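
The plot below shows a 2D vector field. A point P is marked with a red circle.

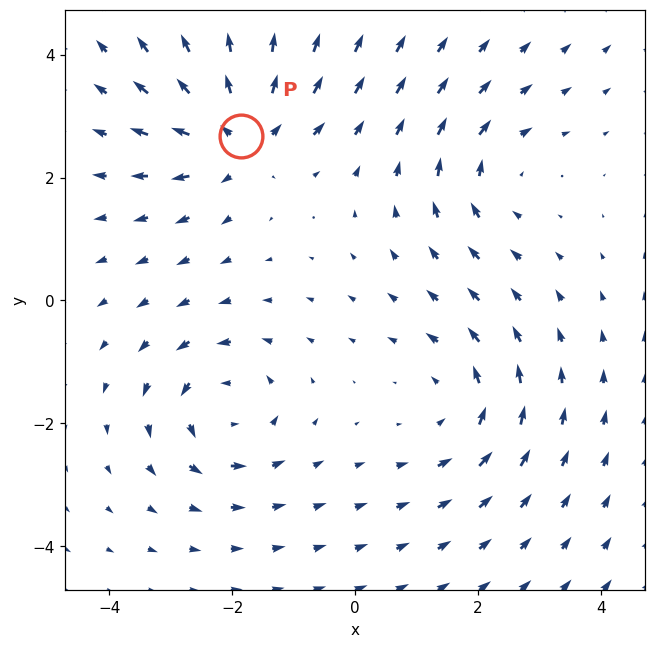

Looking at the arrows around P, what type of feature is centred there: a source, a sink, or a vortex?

At P (-1.9, 2.7) the arrows spread outward. Divergence about +5, curl ≈0 — positive divergence with near-zero curl is a source.

source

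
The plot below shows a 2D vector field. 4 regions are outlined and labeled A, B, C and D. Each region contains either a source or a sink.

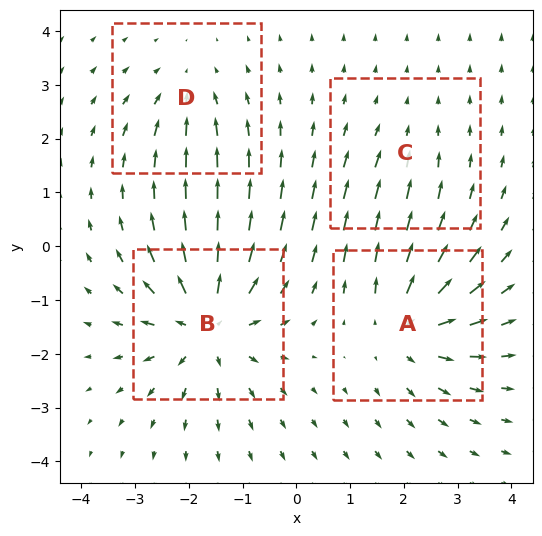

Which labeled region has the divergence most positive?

B

Divergence at each region's feature centre — A: about +5, B: about +7, C: about -2, D: about -3. Region B is most positive.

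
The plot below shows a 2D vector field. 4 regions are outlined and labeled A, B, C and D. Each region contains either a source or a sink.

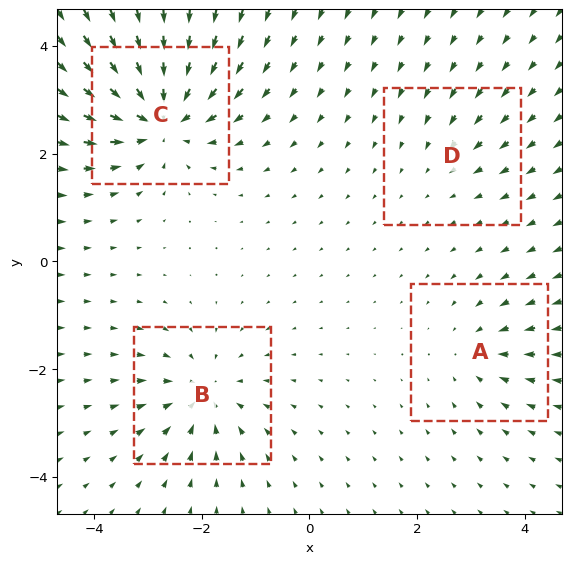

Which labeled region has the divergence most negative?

Divergence at each region's feature centre — A: about -3, B: about -5, C: about -8, D: about -2. Region C is most negative.

C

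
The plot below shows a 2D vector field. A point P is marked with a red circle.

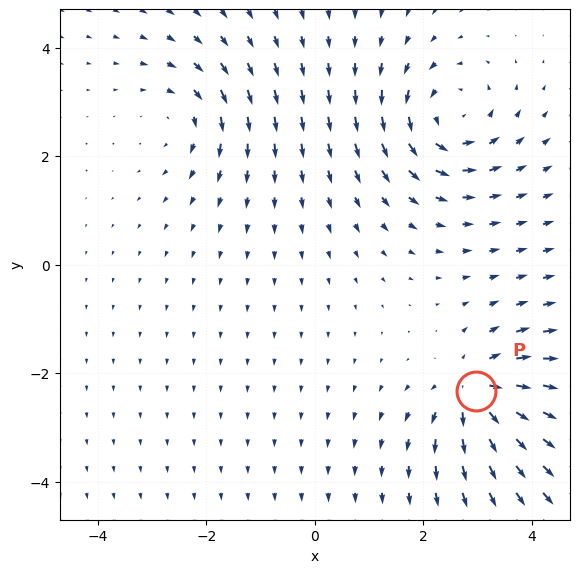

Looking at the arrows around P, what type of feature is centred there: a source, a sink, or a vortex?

At P (3.0, -2.3) the arrows spread outward. Divergence about +5, curl ≈0 — positive divergence with near-zero curl is a source.

source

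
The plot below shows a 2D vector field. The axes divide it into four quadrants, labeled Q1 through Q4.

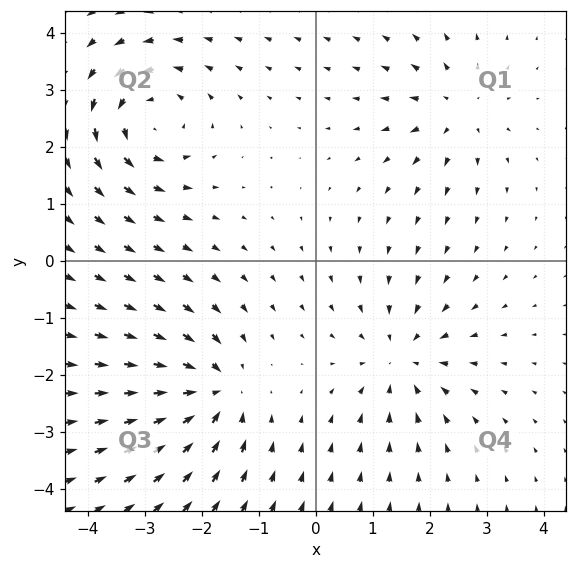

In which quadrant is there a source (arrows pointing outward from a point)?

The source sits at approximately (2.5, 2.7), which lies in quadrant Q1. The divergence there is about +4, positive as expected for a source.

Q1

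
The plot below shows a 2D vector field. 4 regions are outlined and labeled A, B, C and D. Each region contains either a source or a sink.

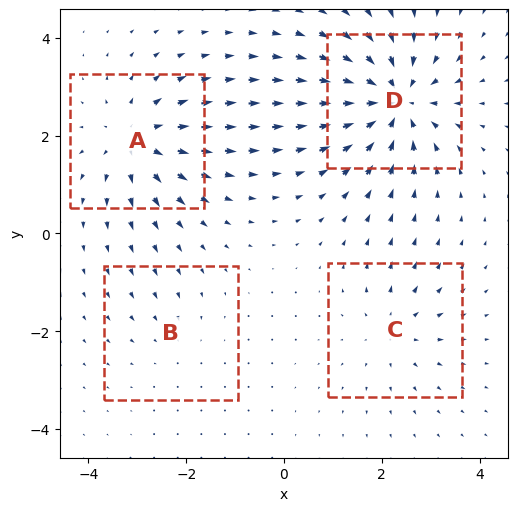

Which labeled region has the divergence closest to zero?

Divergence at each region's feature centre — A: about +5, B: about -2, C: about +4, D: about -8. Region B is closest to zero.

B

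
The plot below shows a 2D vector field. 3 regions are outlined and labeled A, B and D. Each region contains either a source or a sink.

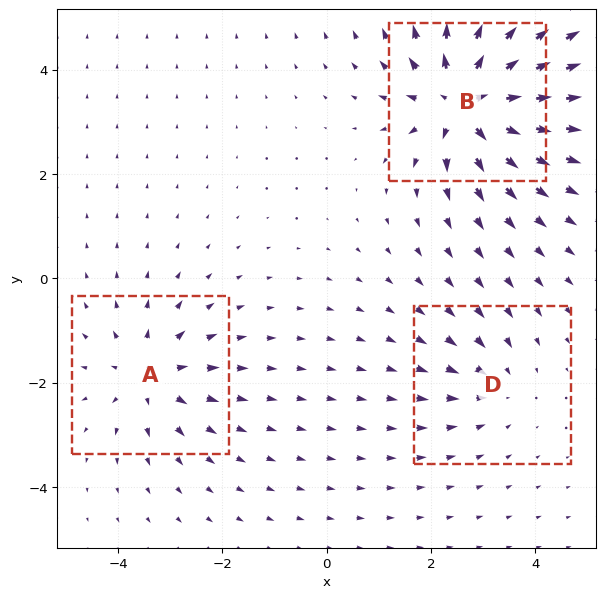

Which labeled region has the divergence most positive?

Divergence at each region's feature centre — A: about +3, B: about +6, D: about -2. Region B is most positive.

B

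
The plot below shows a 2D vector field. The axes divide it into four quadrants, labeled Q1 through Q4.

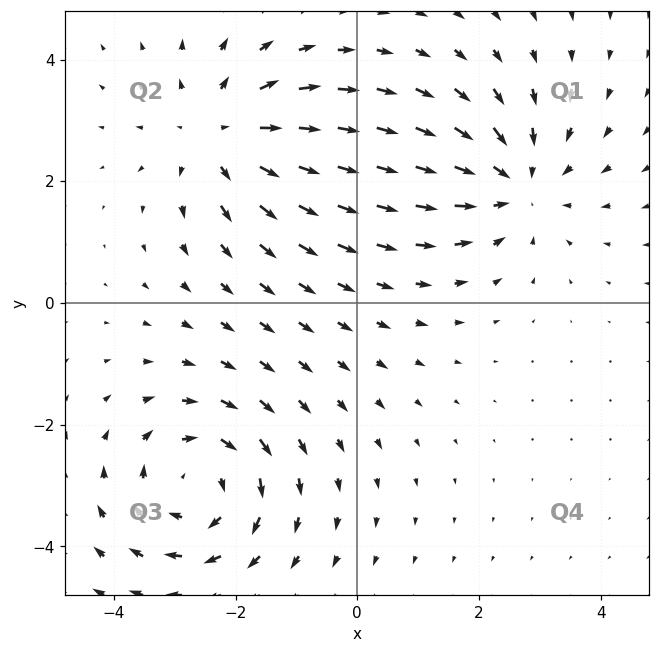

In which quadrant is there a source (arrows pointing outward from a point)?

The source sits at approximately (-2.2, 2.8), which lies in quadrant Q2. The divergence there is about +4, positive as expected for a source.

Q2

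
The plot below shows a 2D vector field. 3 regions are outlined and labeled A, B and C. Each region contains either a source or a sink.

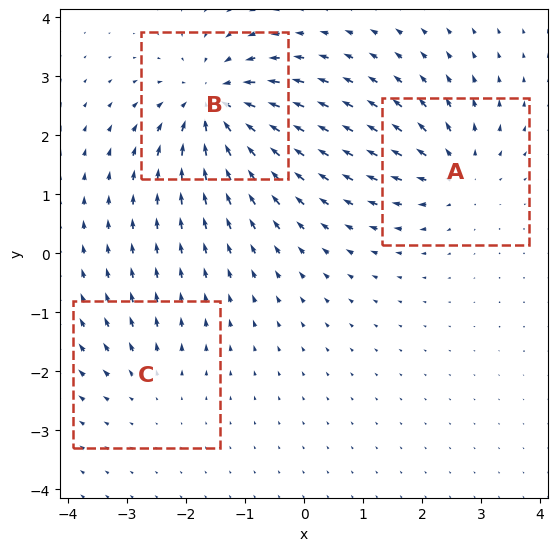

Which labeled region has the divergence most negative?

B

Divergence at each region's feature centre — A: about +4, B: about -6, C: about +2. Region B is most negative.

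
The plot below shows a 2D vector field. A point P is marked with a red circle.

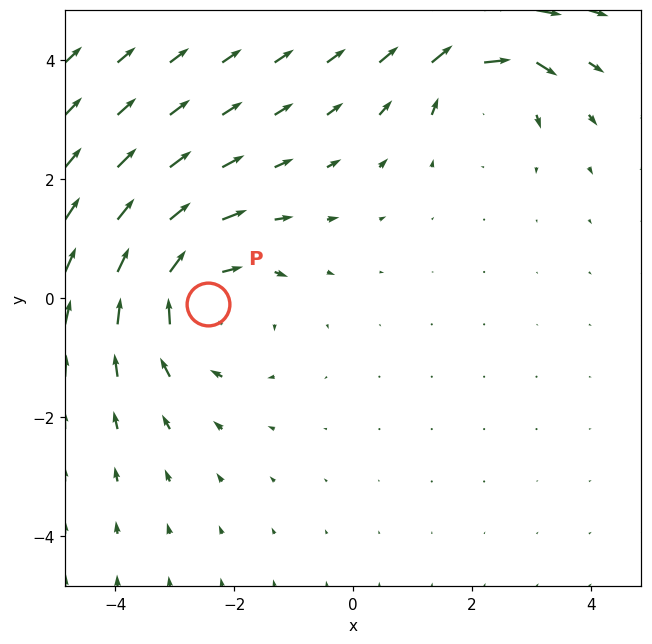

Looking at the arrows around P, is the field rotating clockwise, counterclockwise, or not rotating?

clockwise

Near P at (-2.4, -0.1) the arrows circulate clockwise. The curl (z-component) there is about -4; negative curl means clockwise rotation.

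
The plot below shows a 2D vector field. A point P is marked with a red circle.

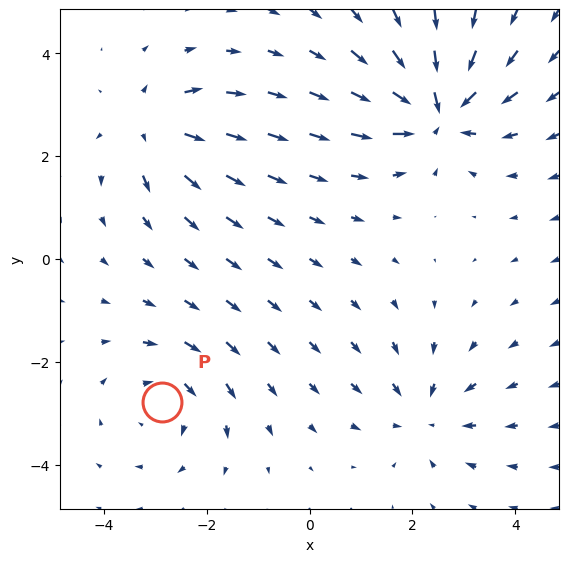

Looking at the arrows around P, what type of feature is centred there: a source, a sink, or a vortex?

vortex

At P (-2.9, -2.8) the arrows circulate clockwise. Divergence ≈0, curl about -3 — near-zero divergence with nonzero curl is a vortex.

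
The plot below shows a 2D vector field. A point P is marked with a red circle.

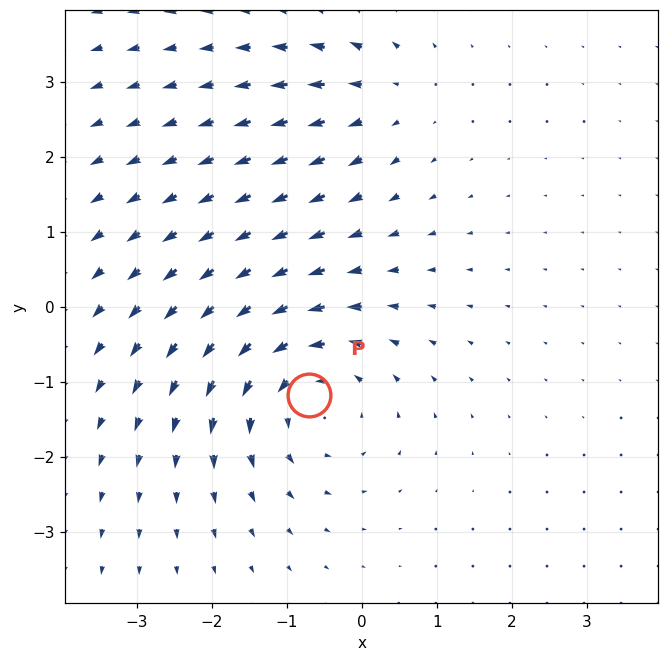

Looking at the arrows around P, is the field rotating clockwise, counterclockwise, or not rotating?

counterclockwise

Near P at (-0.7, -1.2) the arrows circulate counterclockwise. The curl (z-component) there is about +5; positive curl means counterclockwise rotation.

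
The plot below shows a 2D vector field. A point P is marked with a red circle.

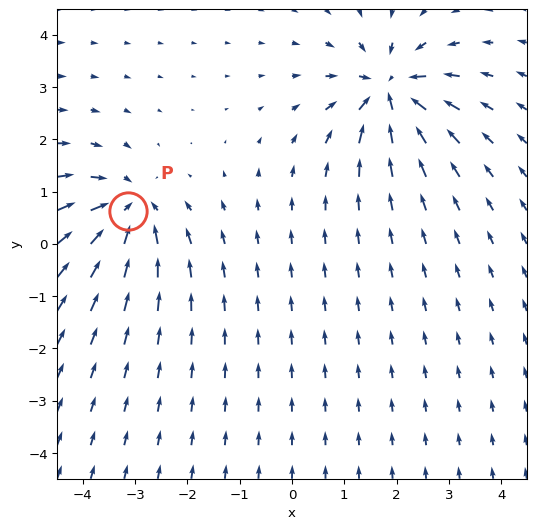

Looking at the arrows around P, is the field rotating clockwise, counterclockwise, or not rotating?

Near P at (-3.1, 0.6) the arrows show no circulation. The curl there is ≈0.

not rotating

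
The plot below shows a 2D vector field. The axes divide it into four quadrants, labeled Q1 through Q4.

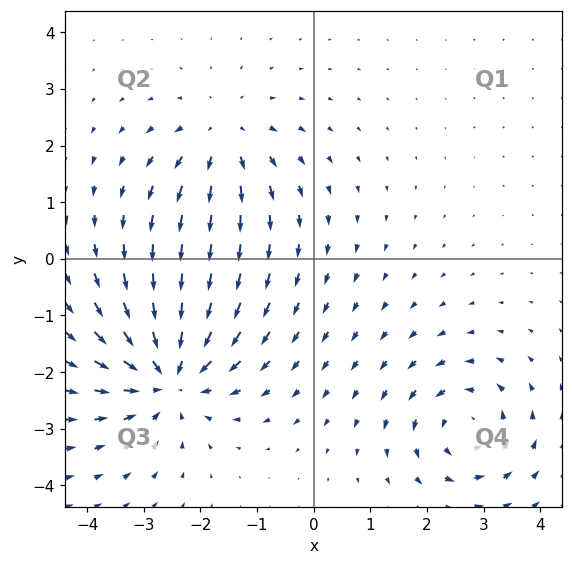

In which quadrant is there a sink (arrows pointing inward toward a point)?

The sink sits at approximately (-2.6, -2.1), which lies in quadrant Q3. The divergence there is about -5, negative as expected for a sink.

Q3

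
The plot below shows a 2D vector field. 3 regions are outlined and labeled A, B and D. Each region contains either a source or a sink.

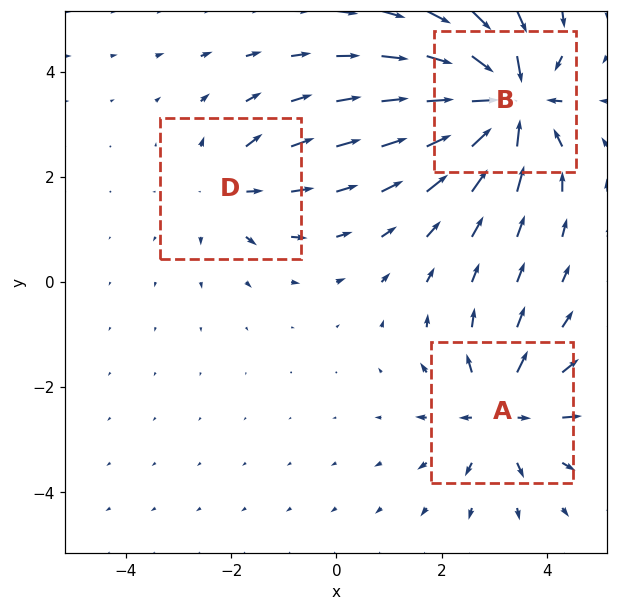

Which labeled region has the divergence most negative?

Divergence at each region's feature centre — A: about +4, B: about -6, D: about +3. Region B is most negative.

B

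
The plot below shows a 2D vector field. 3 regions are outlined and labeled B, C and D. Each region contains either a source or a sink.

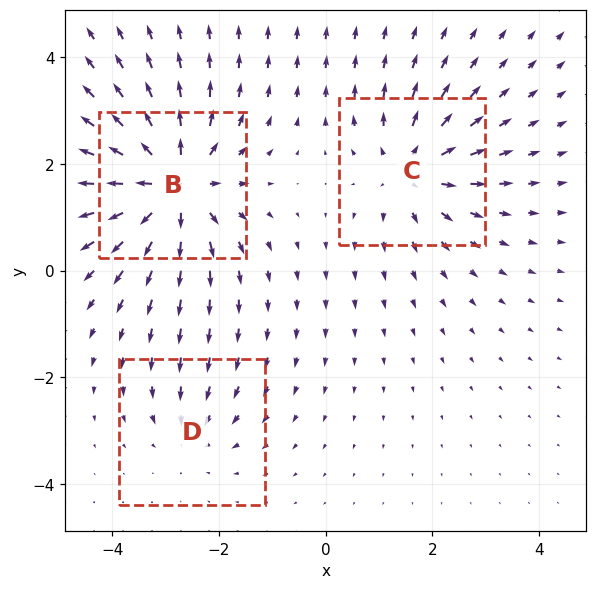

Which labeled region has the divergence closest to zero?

Divergence at each region's feature centre — B: about +5, C: about +3, D: about -2. Region D is closest to zero.

D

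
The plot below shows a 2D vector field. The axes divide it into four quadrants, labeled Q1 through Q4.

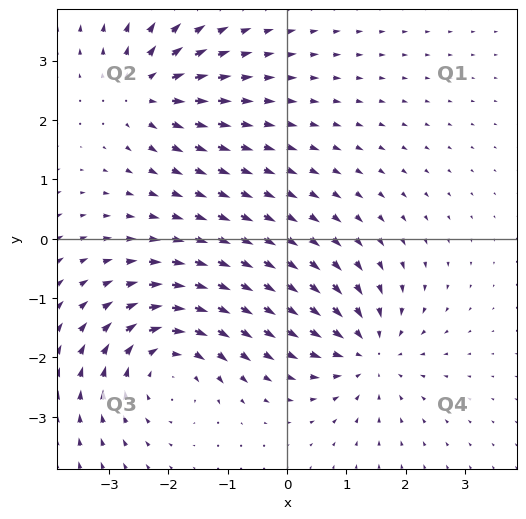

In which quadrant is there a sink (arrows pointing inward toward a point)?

Q4

The sink sits at approximately (1.4, -1.9), which lies in quadrant Q4. The divergence there is about -4, negative as expected for a sink.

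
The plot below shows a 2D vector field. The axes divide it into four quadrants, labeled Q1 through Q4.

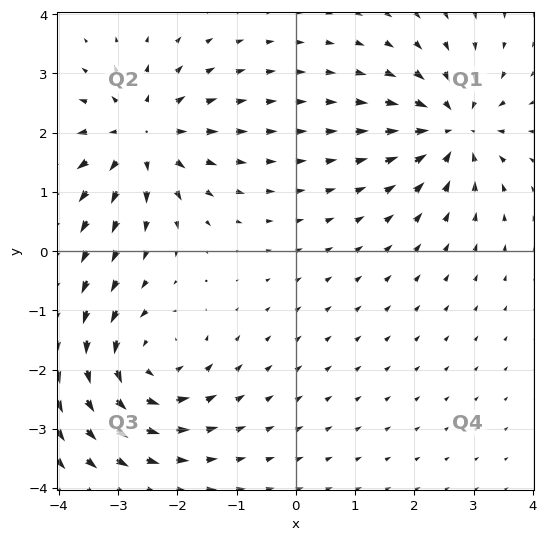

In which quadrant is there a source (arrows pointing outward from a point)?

Q2

The source sits at approximately (-2.6, 1.9), which lies in quadrant Q2. The divergence there is about +5, positive as expected for a source.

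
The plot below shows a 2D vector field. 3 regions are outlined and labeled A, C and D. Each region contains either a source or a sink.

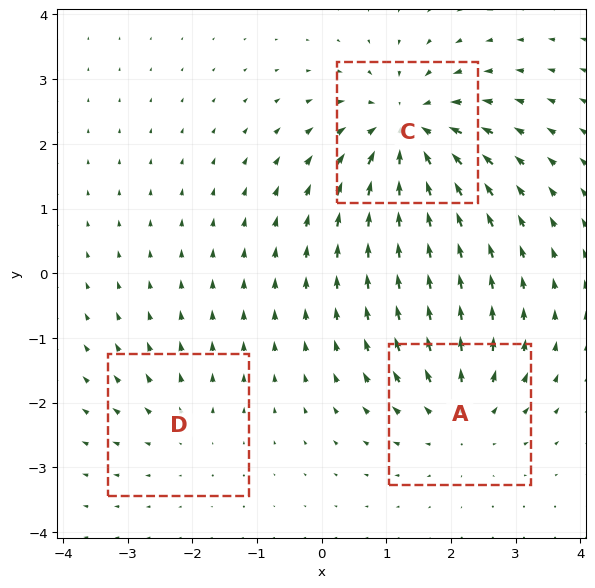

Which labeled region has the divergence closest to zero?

D

Divergence at each region's feature centre — A: about +4, C: about -6, D: about +2. Region D is closest to zero.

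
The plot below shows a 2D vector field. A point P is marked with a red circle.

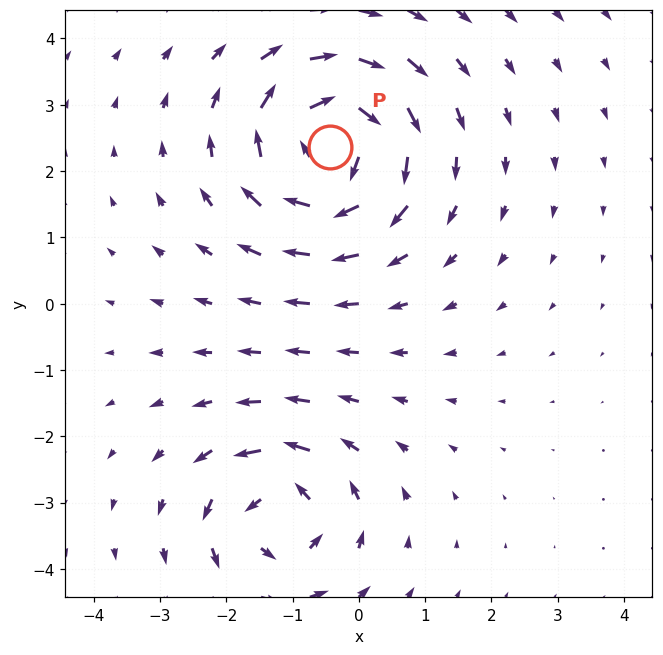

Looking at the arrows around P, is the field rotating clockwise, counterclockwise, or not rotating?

clockwise

Near P at (-0.4, 2.4) the arrows circulate clockwise. The curl (z-component) there is about -4; negative curl means clockwise rotation.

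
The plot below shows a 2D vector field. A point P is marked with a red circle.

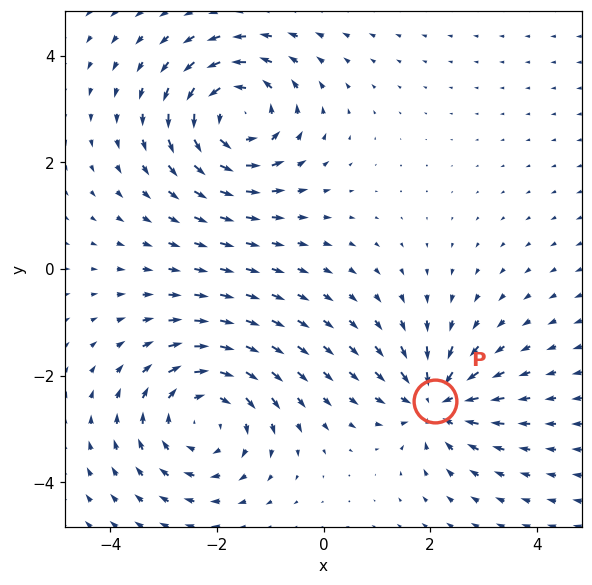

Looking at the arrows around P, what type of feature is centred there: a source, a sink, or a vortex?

sink

At P (2.1, -2.5) the arrows converge inward. Divergence about -4, curl ≈0 — negative divergence with near-zero curl is a sink.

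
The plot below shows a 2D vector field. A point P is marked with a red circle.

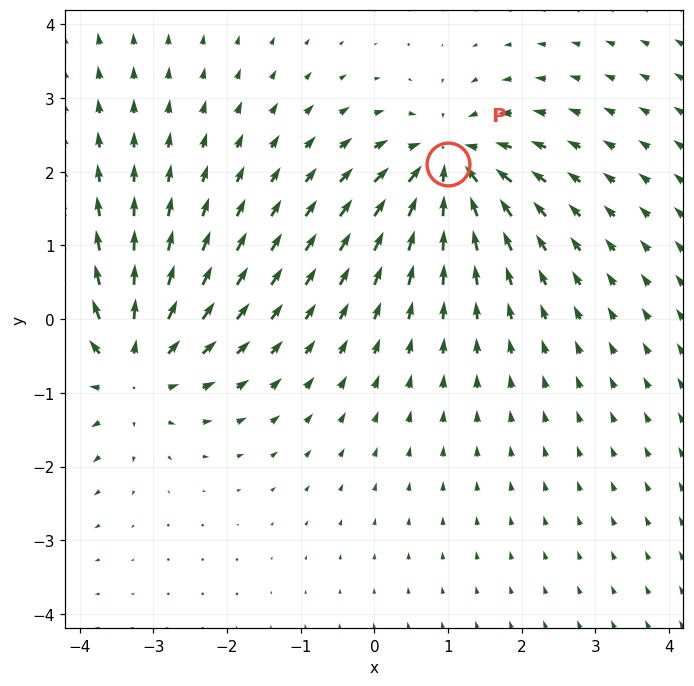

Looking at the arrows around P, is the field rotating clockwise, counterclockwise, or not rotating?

Near P at (1.0, 2.1) the arrows show no circulation. The curl there is ≈0.

not rotating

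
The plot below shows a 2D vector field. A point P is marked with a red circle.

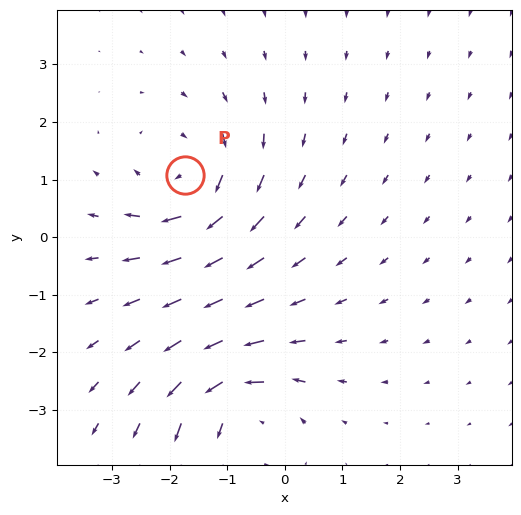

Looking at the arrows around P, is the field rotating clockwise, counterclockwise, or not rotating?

clockwise

Near P at (-1.7, 1.1) the arrows circulate clockwise. The curl (z-component) there is about -3; negative curl means clockwise rotation.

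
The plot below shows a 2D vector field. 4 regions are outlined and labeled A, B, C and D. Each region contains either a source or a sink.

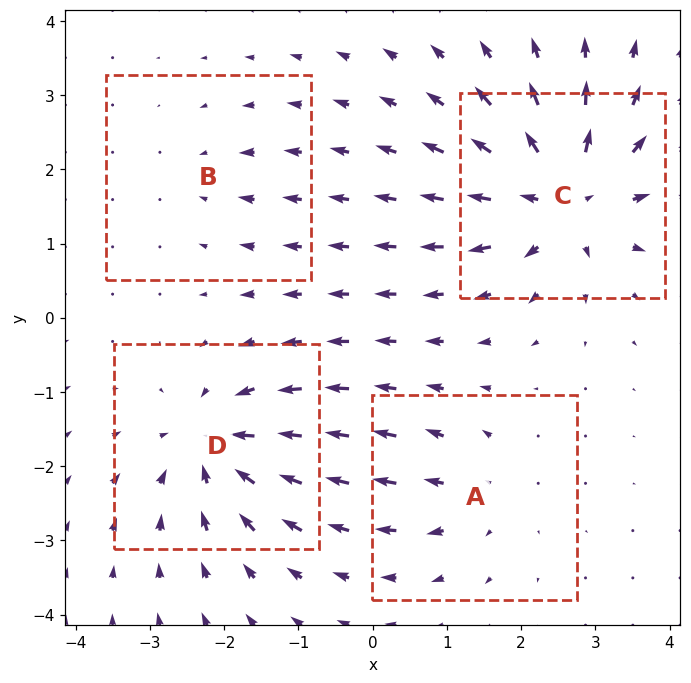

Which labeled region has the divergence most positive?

C

Divergence at each region's feature centre — A: about +4, B: about -2, C: about +8, D: about -6. Region C is most positive.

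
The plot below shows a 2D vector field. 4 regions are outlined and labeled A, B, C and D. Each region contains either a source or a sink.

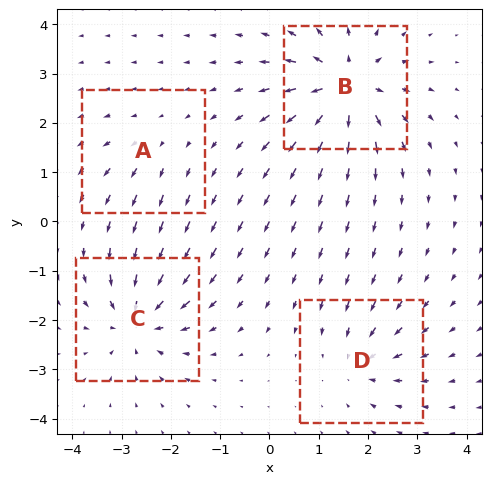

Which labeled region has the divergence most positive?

Divergence at each region's feature centre — A: about +2, B: about +8, C: about -7, D: about -4. Region B is most positive.

B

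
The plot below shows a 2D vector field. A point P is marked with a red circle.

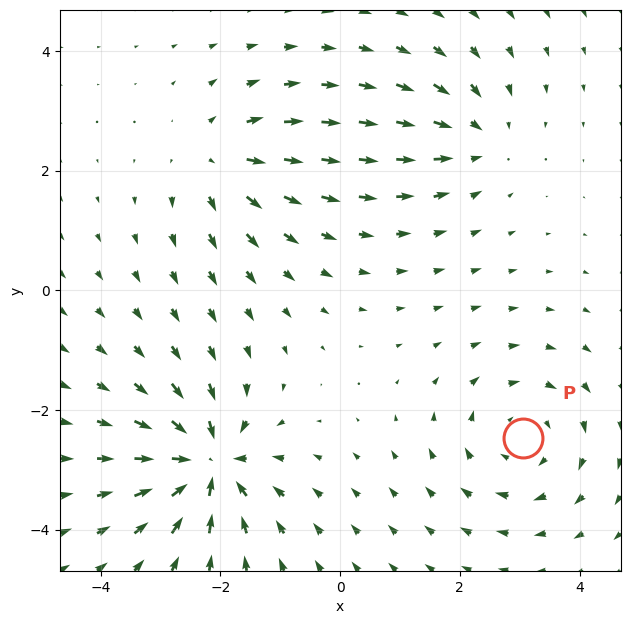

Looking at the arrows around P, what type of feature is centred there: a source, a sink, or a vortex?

vortex

At P (3.1, -2.5) the arrows circulate clockwise. Divergence ≈0, curl about -4 — near-zero divergence with nonzero curl is a vortex.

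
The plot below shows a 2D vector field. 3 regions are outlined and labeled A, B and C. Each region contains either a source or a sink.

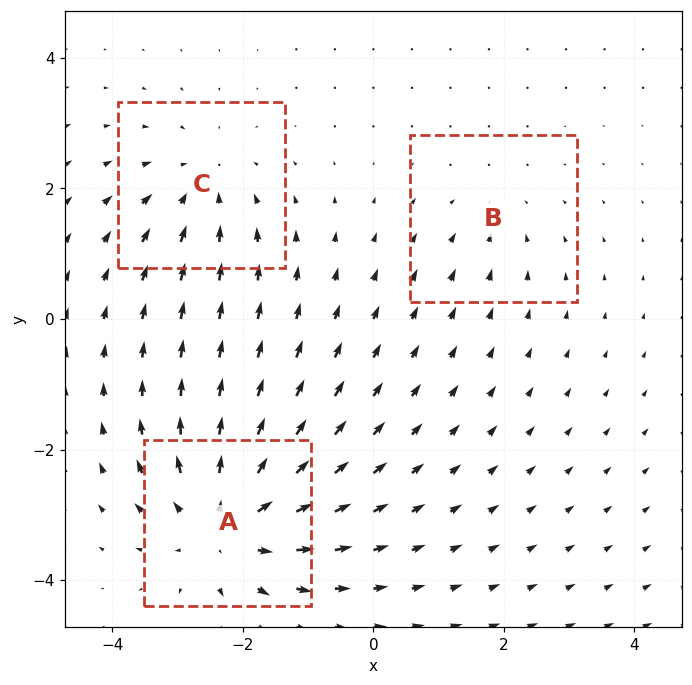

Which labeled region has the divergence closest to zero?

B

Divergence at each region's feature centre — A: about +5, B: about -2, C: about -3. Region B is closest to zero.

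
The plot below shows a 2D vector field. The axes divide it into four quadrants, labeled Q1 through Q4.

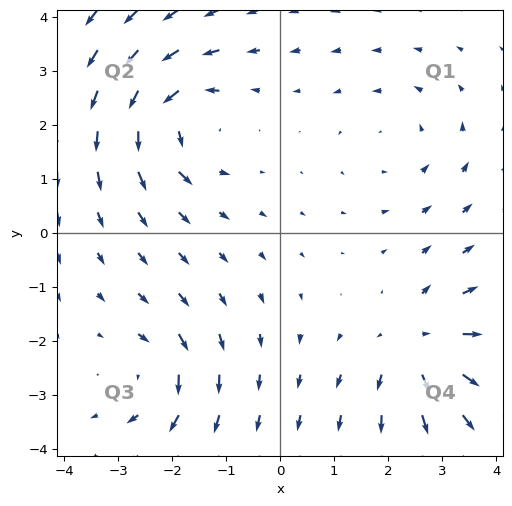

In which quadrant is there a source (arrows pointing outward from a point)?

The source sits at approximately (2.6, -2.1), which lies in quadrant Q4. The divergence there is about +4, positive as expected for a source.

Q4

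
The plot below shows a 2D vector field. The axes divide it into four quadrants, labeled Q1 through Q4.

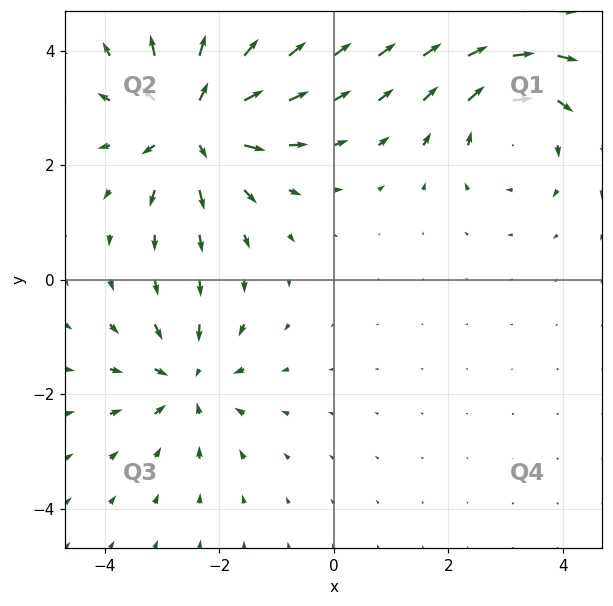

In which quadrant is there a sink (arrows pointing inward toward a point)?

The sink sits at approximately (-2.6, -1.8), which lies in quadrant Q3. The divergence there is about -3, negative as expected for a sink.

Q3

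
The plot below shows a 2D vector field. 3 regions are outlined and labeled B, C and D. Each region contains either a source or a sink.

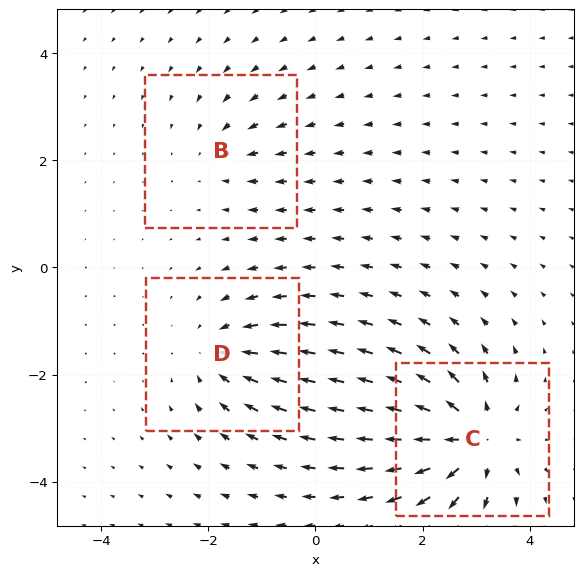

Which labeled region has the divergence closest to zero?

B

Divergence at each region's feature centre — B: about -2, C: about +6, D: about -4. Region B is closest to zero.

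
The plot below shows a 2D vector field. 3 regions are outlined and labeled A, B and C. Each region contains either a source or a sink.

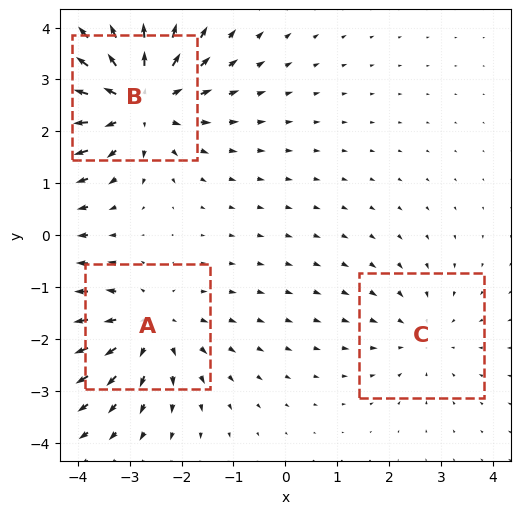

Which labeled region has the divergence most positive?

Divergence at each region's feature centre — A: about +3, B: about +4, C: about -2. Region B is most positive.

B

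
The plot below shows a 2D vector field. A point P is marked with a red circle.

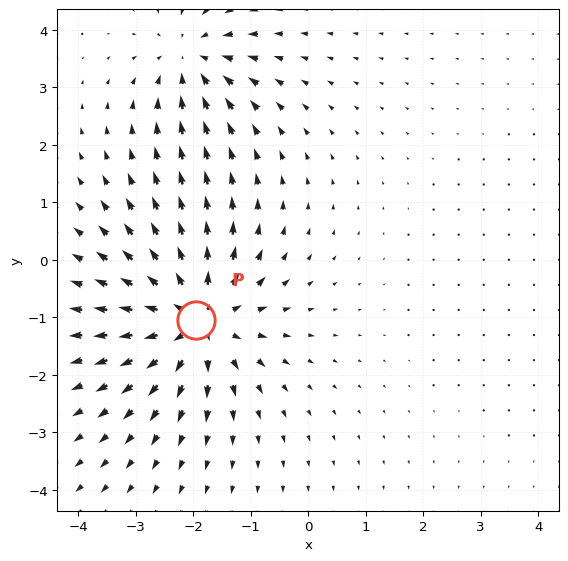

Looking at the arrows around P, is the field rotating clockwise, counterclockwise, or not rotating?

Near P at (-1.9, -1.0) the arrows show no circulation. The curl there is ≈0.

not rotating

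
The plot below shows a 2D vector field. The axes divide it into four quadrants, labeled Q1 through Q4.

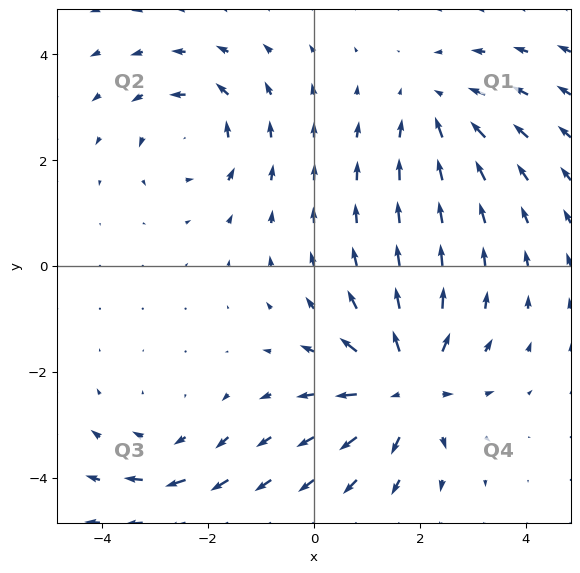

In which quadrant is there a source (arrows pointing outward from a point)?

The source sits at approximately (1.7, -2.3), which lies in quadrant Q4. The divergence there is about +5, positive as expected for a source.

Q4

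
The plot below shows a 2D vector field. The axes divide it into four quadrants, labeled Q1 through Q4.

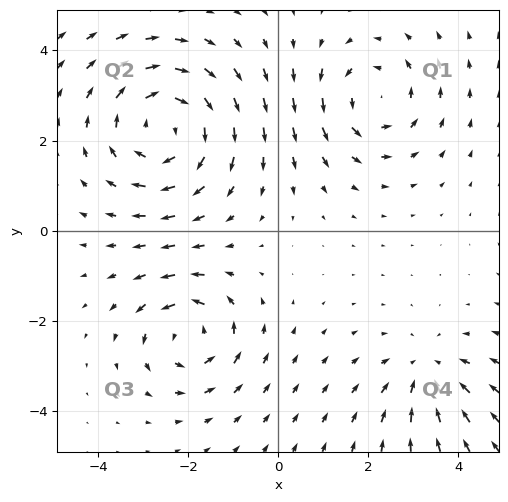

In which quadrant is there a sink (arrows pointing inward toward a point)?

Q4

The sink sits at approximately (3.3, -3.1), which lies in quadrant Q4. The divergence there is about -3, negative as expected for a sink.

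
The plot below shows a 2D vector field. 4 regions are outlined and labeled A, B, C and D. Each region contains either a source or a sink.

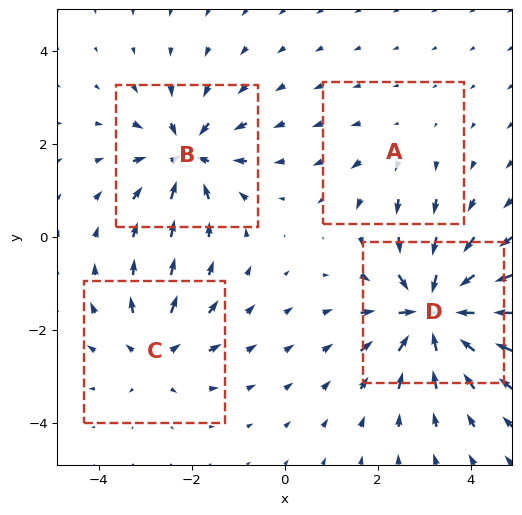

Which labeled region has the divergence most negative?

D

Divergence at each region's feature centre — A: about +2, B: about -6, C: about +4, D: about -8. Region D is most negative.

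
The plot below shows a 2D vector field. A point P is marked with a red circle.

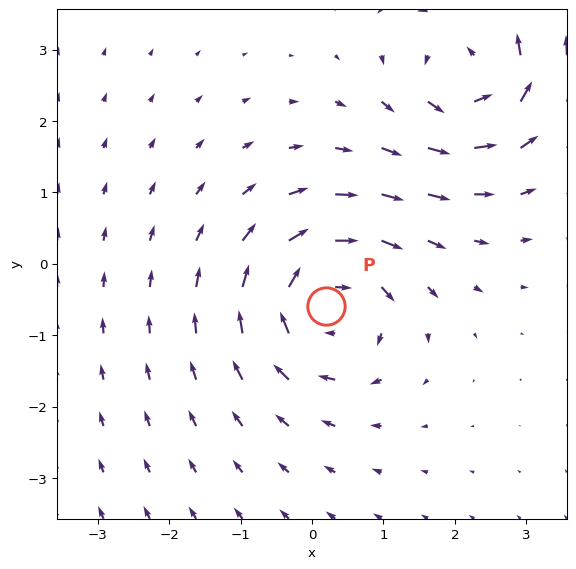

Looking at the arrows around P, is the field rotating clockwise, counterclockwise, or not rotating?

clockwise

Near P at (0.2, -0.6) the arrows circulate clockwise. The curl (z-component) there is about -6; negative curl means clockwise rotation.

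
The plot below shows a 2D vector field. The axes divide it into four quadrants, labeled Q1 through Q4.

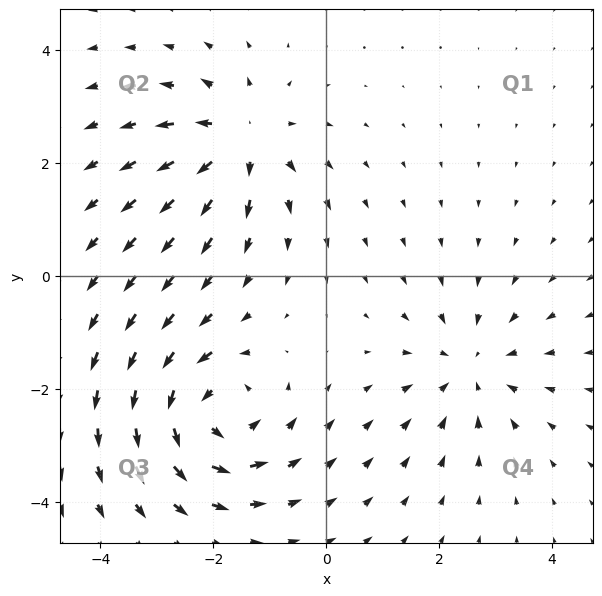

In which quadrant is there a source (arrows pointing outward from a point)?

The source sits at approximately (-1.5, 2.4), which lies in quadrant Q2. The divergence there is about +4, positive as expected for a source.

Q2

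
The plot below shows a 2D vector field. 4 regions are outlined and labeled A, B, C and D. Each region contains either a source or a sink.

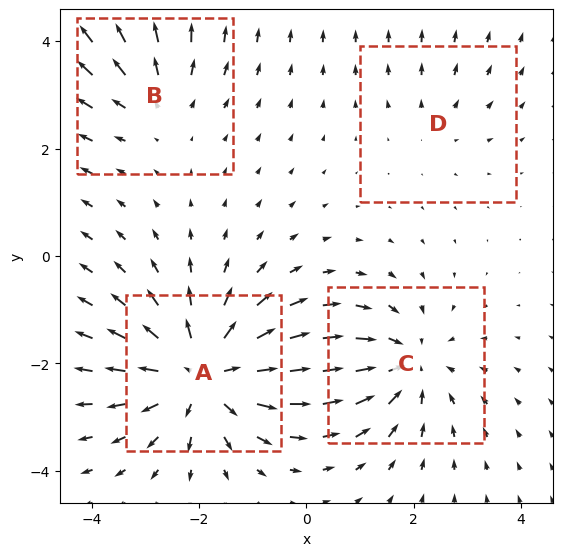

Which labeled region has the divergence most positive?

Divergence at each region's feature centre — A: about +6, B: about +3, C: about -4, D: about +2. Region A is most positive.

A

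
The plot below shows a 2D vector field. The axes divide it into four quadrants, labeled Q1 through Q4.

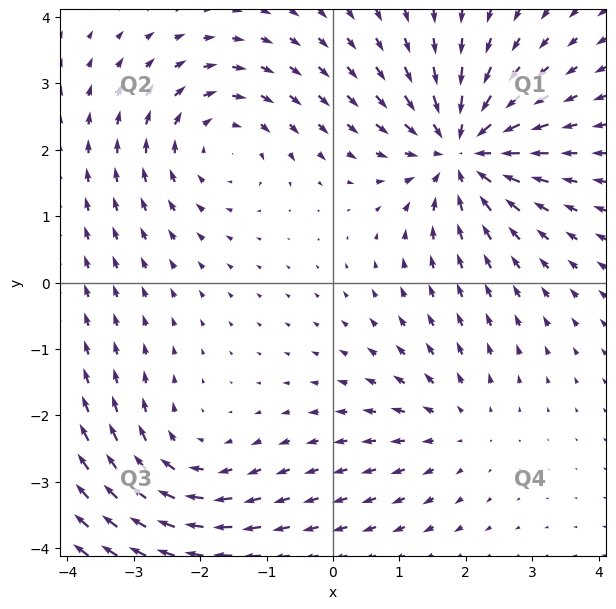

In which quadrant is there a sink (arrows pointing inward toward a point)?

Q1

The sink sits at approximately (1.9, 2.0), which lies in quadrant Q1. The divergence there is about -6, negative as expected for a sink.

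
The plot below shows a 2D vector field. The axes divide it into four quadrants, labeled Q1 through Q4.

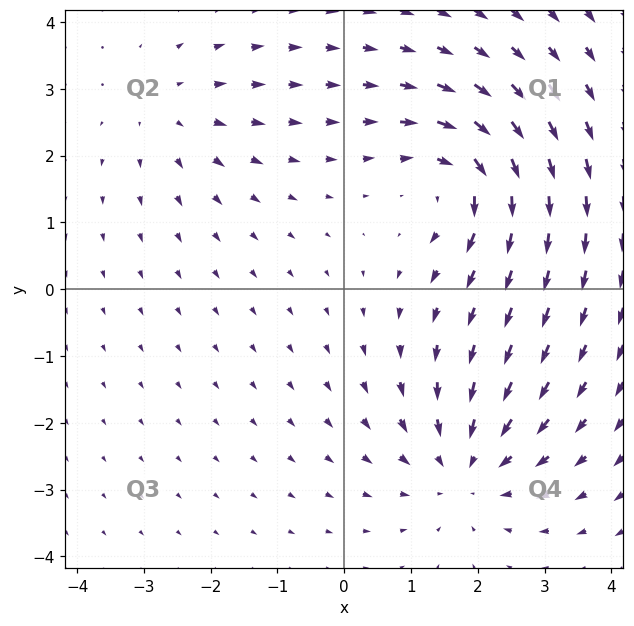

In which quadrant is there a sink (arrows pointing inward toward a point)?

The sink sits at approximately (1.8, -2.7), which lies in quadrant Q4. The divergence there is about -4, negative as expected for a sink.

Q4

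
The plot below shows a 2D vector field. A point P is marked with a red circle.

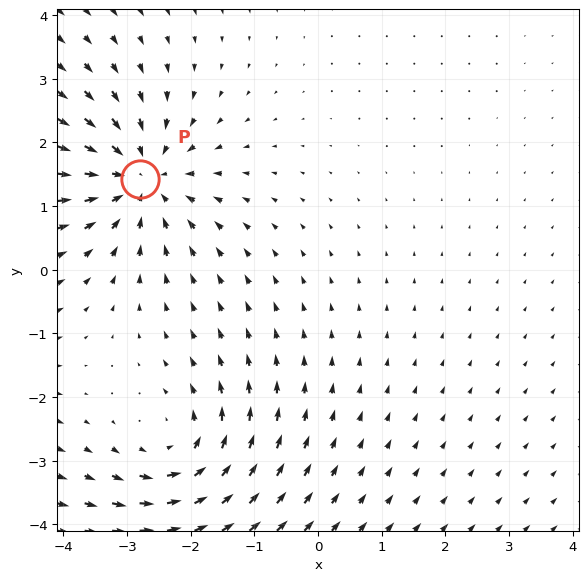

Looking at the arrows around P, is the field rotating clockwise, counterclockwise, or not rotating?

Near P at (-2.8, 1.4) the arrows show no circulation. The curl there is ≈0.

not rotating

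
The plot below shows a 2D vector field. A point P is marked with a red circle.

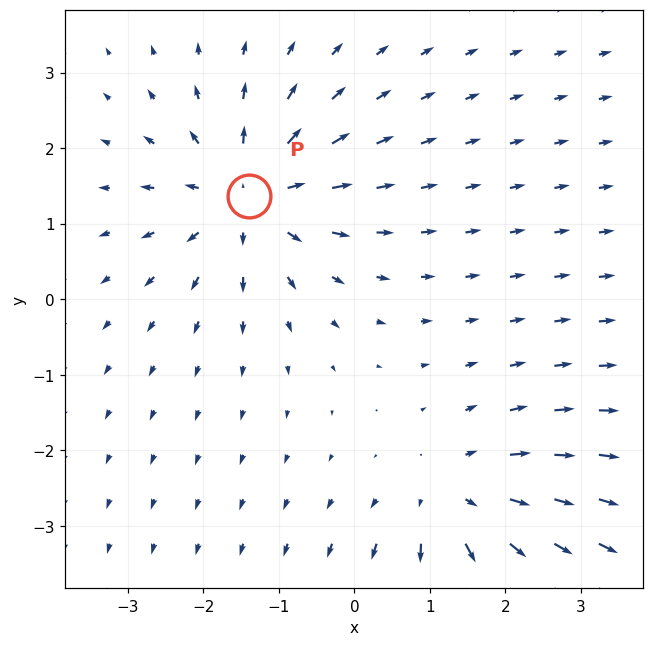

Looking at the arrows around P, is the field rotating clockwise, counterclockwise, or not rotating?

not rotating

Near P at (-1.4, 1.4) the arrows show no circulation. The curl there is ≈0.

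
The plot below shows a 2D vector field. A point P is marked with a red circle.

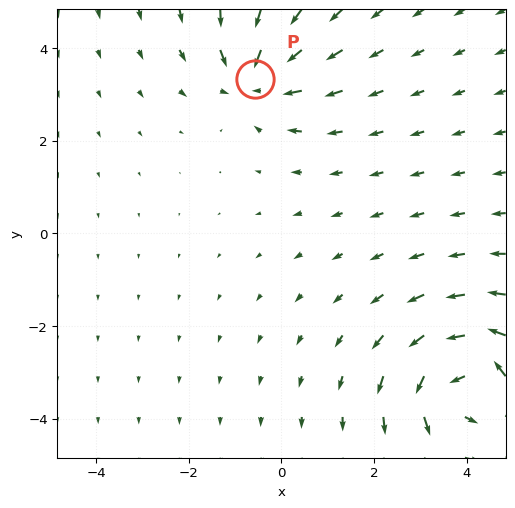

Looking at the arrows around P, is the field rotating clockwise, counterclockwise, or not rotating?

Near P at (-0.6, 3.3) the arrows show no circulation. The curl there is ≈0.

not rotating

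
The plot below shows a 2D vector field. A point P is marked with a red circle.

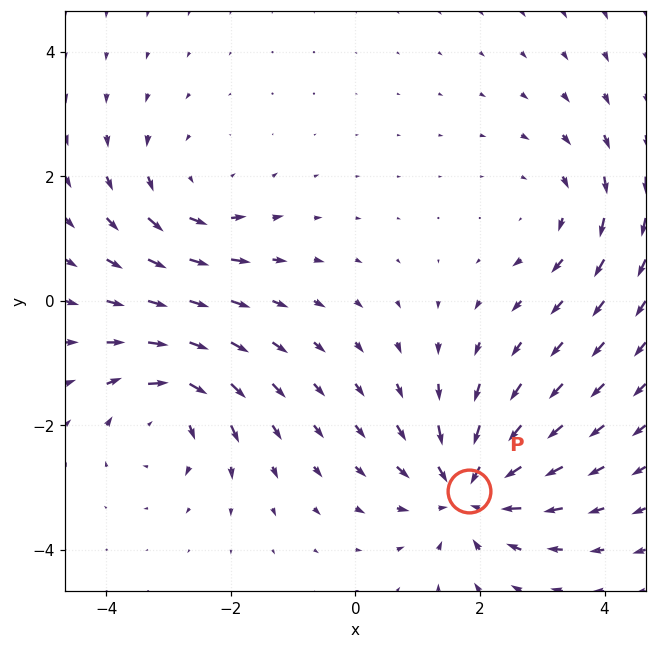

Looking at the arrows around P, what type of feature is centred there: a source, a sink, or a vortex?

At P (1.8, -3.1) the arrows converge inward. Divergence about -4, curl ≈0 — negative divergence with near-zero curl is a sink.

sink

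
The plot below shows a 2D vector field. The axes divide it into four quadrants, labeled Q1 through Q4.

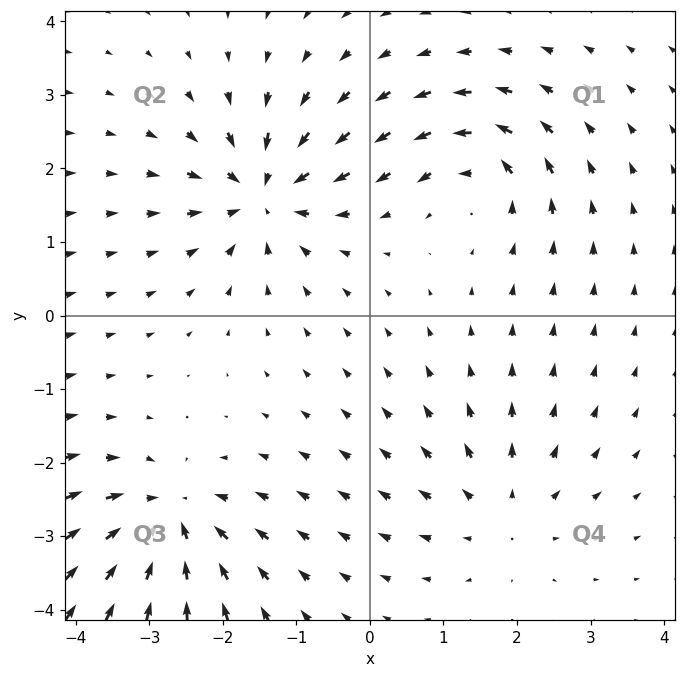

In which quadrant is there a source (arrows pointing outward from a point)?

Q4

The source sits at approximately (1.8, -2.7), which lies in quadrant Q4. The divergence there is about +3, positive as expected for a source.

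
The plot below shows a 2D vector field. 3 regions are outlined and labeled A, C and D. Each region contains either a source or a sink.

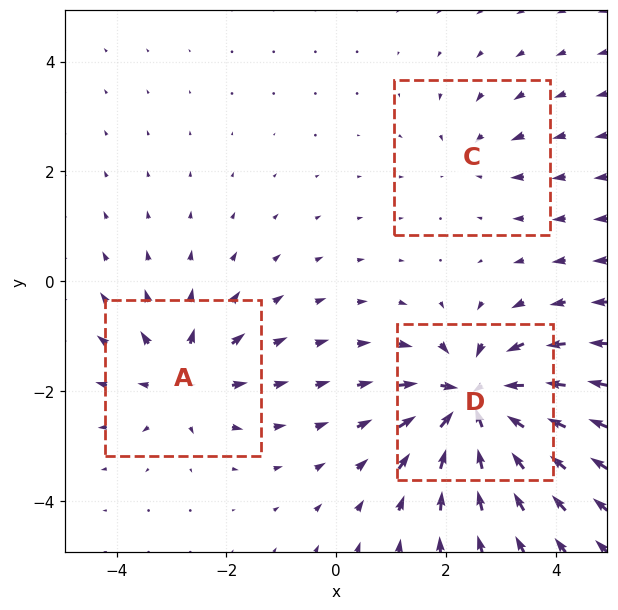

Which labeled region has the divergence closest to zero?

C

Divergence at each region's feature centre — A: about +4, C: about -2, D: about -6. Region C is closest to zero.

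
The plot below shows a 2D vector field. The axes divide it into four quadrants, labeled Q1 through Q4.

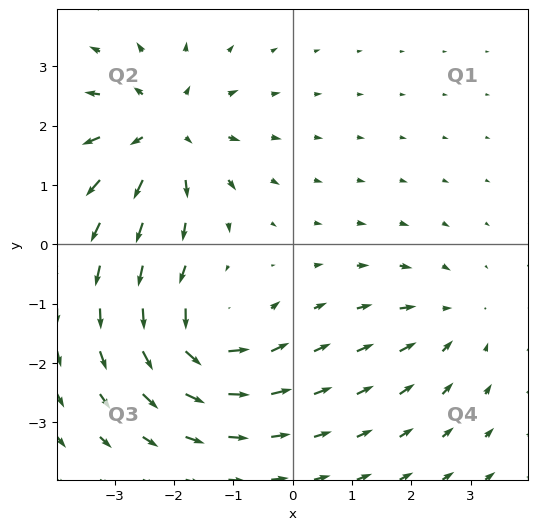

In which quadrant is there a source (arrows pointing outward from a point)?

The source sits at approximately (-2.2, 1.9), which lies in quadrant Q2. The divergence there is about +5, positive as expected for a source.

Q2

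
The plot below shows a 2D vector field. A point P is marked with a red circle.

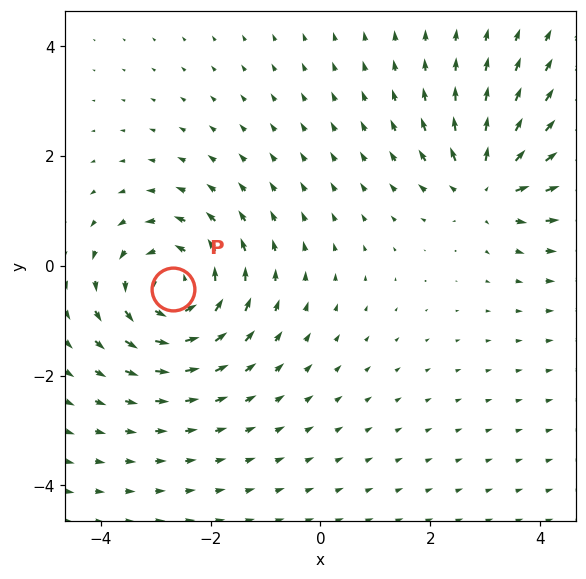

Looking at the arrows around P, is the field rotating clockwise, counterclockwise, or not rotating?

Near P at (-2.7, -0.4) the arrows circulate counterclockwise. The curl (z-component) there is about +5; positive curl means counterclockwise rotation.

counterclockwise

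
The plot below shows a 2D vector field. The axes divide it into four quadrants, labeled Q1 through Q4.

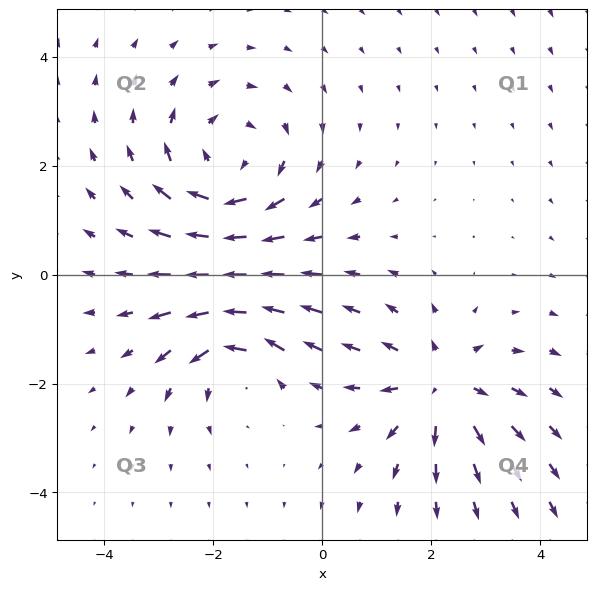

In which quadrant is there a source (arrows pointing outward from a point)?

Q4

The source sits at approximately (2.2, -2.0), which lies in quadrant Q4. The divergence there is about +4, positive as expected for a source.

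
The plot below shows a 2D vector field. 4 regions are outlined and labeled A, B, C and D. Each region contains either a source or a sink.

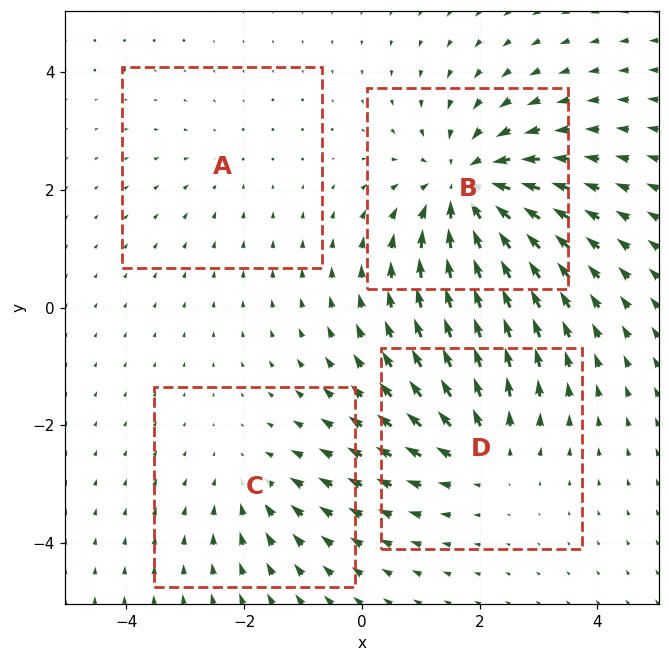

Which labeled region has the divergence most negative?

Divergence at each region's feature centre — A: about -2, B: about -6, C: about -3, D: about +4. Region B is most negative.

B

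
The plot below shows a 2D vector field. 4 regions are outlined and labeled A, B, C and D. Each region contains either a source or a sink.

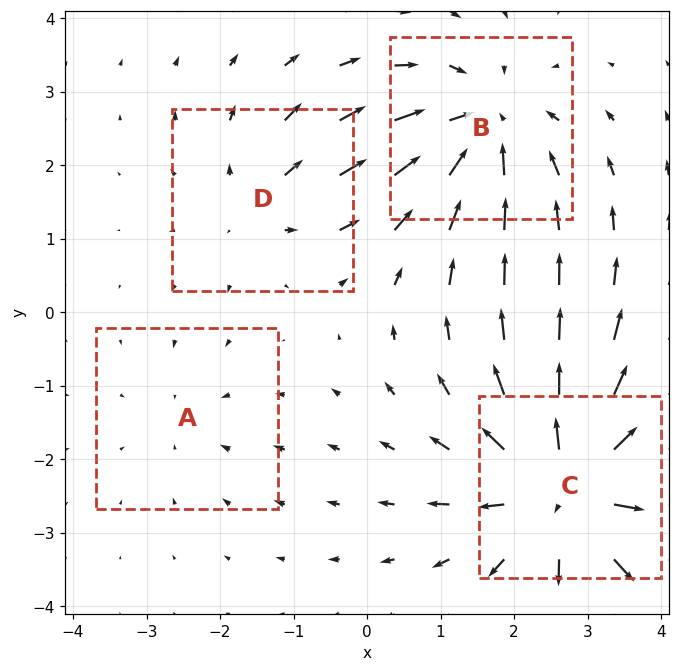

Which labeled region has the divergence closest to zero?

A

Divergence at each region's feature centre — A: about -2, B: about -5, C: about +7, D: about +3. Region A is closest to zero.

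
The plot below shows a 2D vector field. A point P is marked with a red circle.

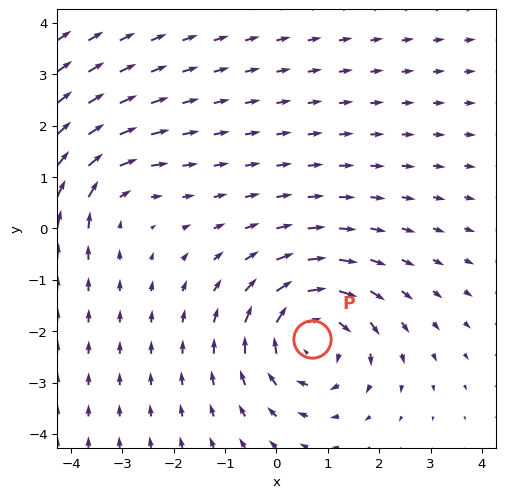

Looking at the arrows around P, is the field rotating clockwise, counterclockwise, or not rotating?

clockwise

Near P at (0.7, -2.2) the arrows circulate clockwise. The curl (z-component) there is about -5; negative curl means clockwise rotation.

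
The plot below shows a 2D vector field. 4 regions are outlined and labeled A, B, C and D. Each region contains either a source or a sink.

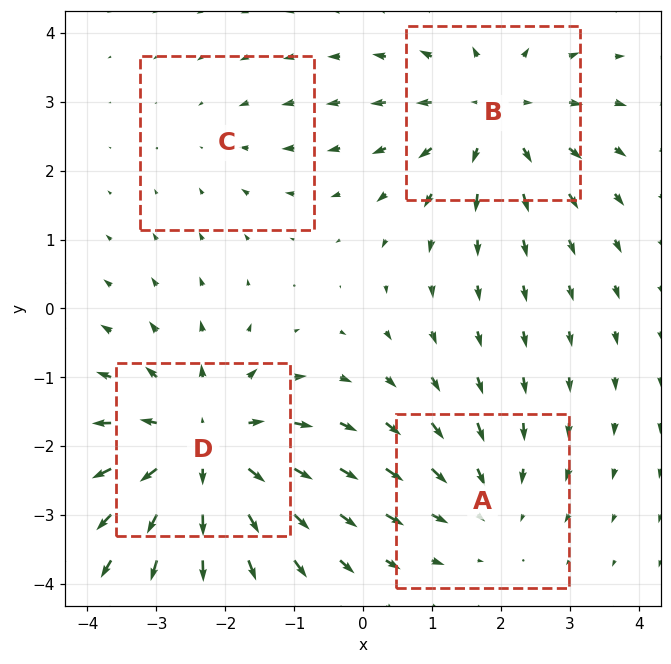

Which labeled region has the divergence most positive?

D

Divergence at each region's feature centre — A: about -3, B: about +4, C: about -2, D: about +6. Region D is most positive.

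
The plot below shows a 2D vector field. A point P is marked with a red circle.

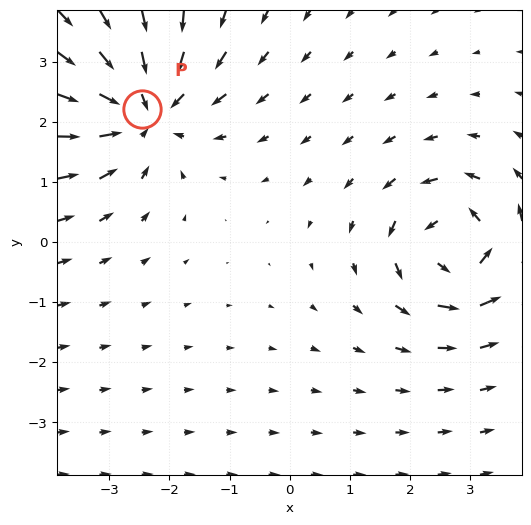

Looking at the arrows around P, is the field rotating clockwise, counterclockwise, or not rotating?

not rotating

Near P at (-2.5, 2.2) the arrows show no circulation. The curl there is ≈0.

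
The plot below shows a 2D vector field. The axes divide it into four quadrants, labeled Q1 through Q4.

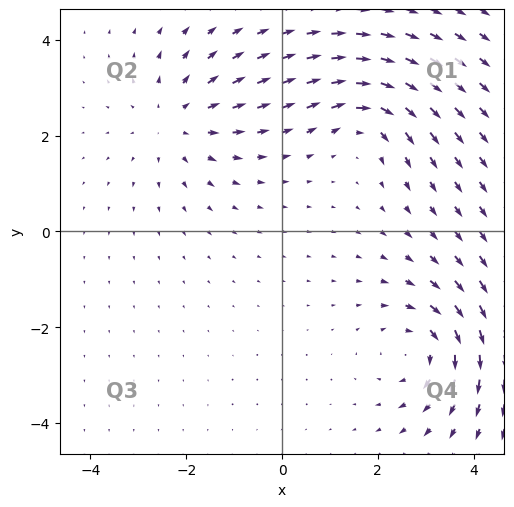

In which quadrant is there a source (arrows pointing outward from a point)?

The source sits at approximately (-2.2, 2.3), which lies in quadrant Q2. The divergence there is about +3, positive as expected for a source.

Q2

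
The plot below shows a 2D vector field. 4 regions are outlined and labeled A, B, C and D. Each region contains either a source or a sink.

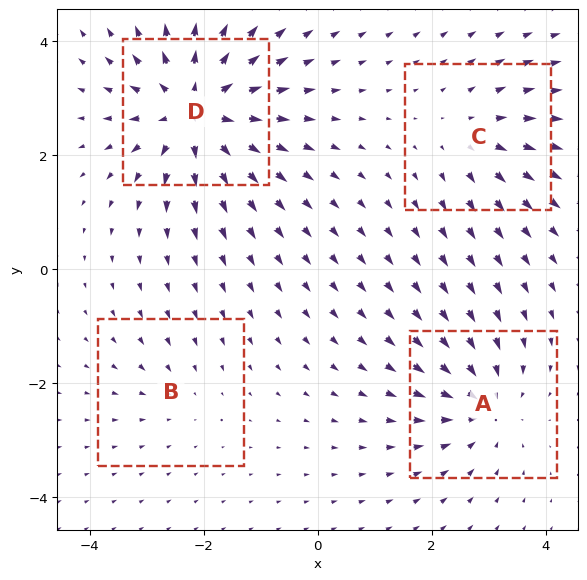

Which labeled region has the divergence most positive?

D

Divergence at each region's feature centre — A: about -5, B: about -2, C: about +3, D: about +7. Region D is most positive.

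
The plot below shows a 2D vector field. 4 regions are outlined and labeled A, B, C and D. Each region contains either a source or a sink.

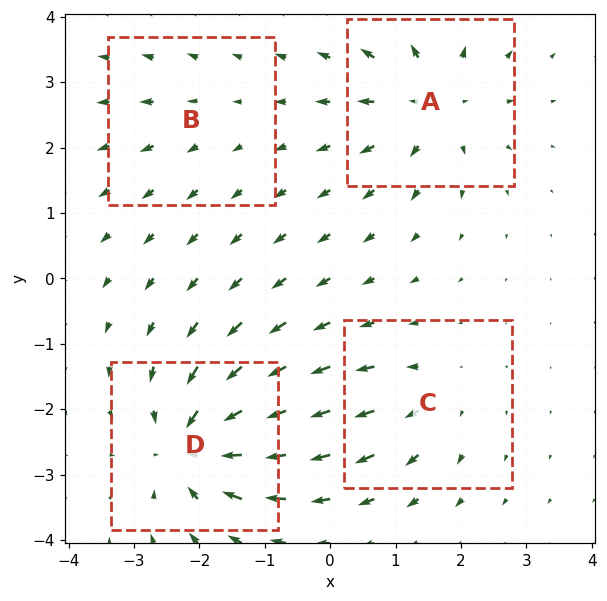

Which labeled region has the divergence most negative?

D

Divergence at each region's feature centre — A: about +6, B: about +2, C: about +4, D: about -7. Region D is most negative.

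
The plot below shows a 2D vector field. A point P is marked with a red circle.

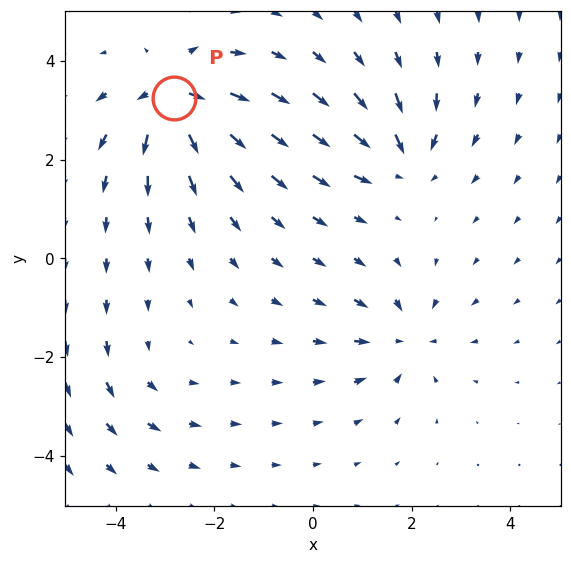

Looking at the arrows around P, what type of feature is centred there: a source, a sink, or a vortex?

source

At P (-2.8, 3.3) the arrows spread outward. Divergence about +7, curl ≈0 — positive divergence with near-zero curl is a source.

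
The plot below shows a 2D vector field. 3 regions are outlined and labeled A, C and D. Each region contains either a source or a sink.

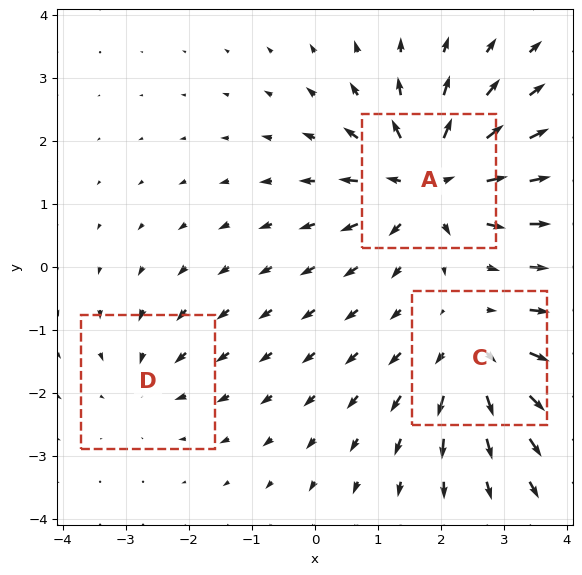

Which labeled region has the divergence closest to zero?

Divergence at each region's feature centre — A: about +6, C: about +4, D: about -2. Region D is closest to zero.

D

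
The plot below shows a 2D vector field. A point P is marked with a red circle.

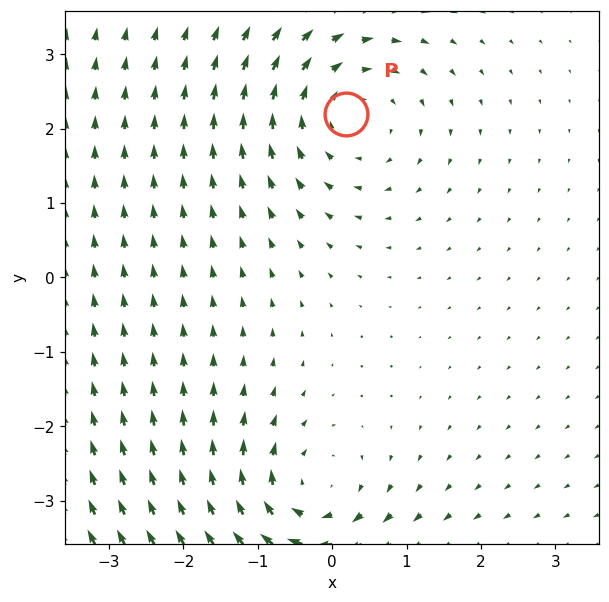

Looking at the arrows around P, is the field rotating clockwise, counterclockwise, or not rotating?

Near P at (0.2, 2.2) the arrows circulate clockwise. The curl (z-component) there is about -4; negative curl means clockwise rotation.

clockwise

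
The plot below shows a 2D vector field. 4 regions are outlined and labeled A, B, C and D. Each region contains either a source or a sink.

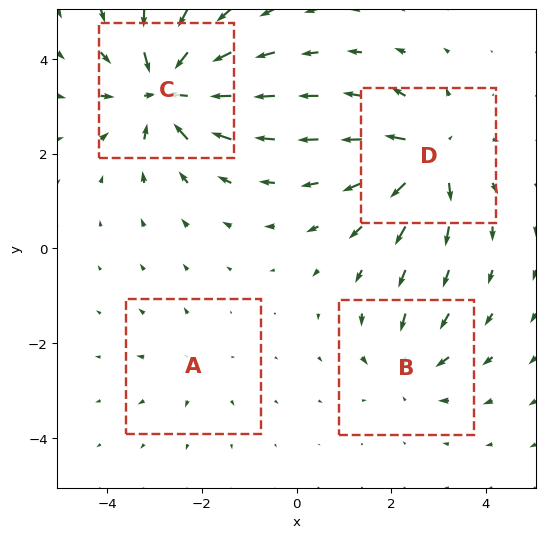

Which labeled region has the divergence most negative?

Divergence at each region's feature centre — A: about +2, B: about -4, C: about -8, D: about +6. Region C is most negative.

C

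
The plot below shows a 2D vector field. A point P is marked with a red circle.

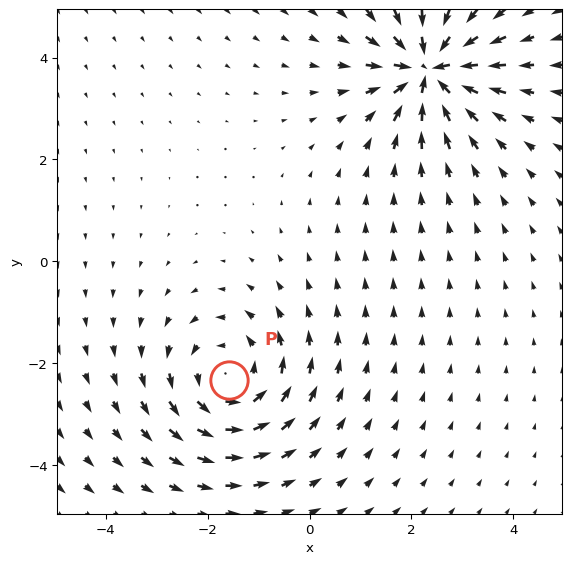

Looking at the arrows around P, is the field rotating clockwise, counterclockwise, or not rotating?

Near P at (-1.6, -2.3) the arrows circulate counterclockwise. The curl (z-component) there is about +4; positive curl means counterclockwise rotation.

counterclockwise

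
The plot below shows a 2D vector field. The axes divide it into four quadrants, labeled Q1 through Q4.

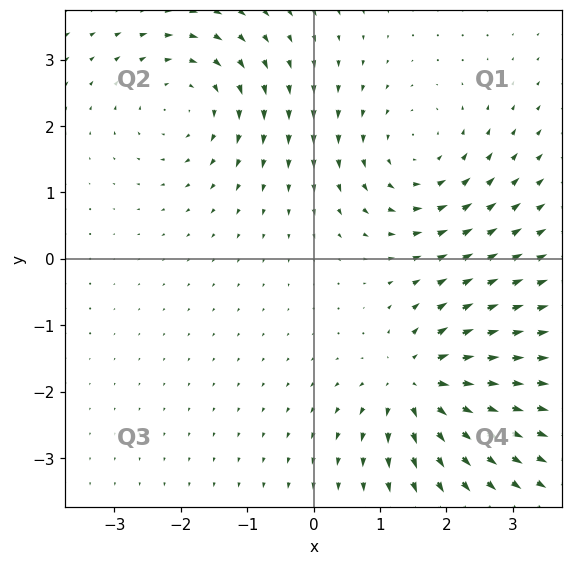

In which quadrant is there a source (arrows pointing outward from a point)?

The source sits at approximately (1.6, -1.9), which lies in quadrant Q4. The divergence there is about +7, positive as expected for a source.

Q4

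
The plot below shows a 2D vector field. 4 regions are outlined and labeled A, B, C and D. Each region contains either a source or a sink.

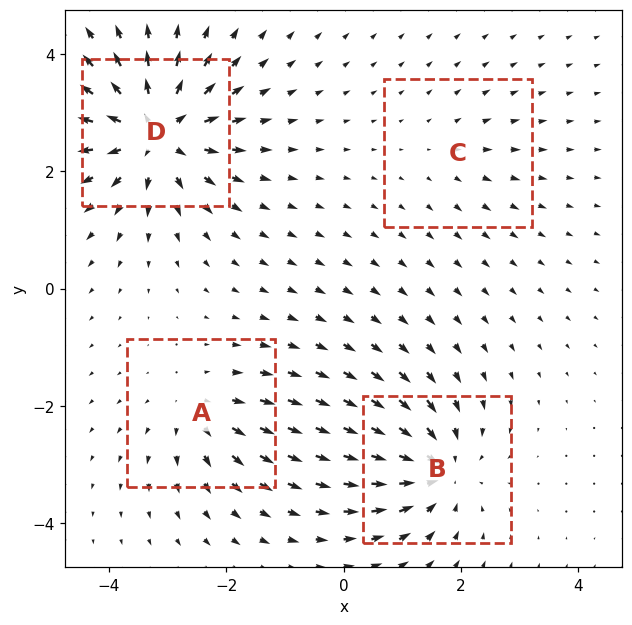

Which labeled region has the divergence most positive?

D

Divergence at each region's feature centre — A: about +4, B: about -6, C: about +2, D: about +8. Region D is most positive.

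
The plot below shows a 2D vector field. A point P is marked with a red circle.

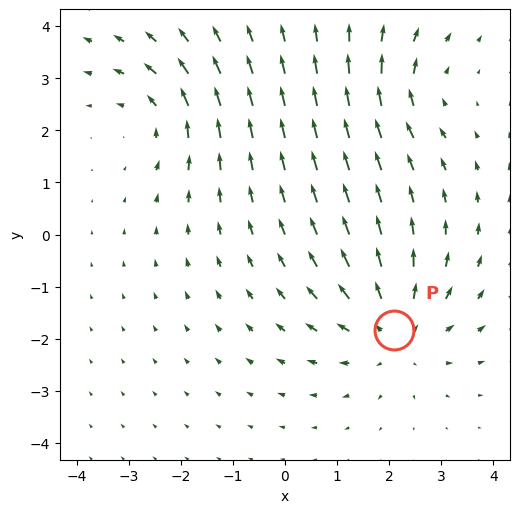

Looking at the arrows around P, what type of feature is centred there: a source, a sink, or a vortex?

source

At P (2.1, -1.8) the arrows spread outward. Divergence about +4, curl ≈0 — positive divergence with near-zero curl is a source.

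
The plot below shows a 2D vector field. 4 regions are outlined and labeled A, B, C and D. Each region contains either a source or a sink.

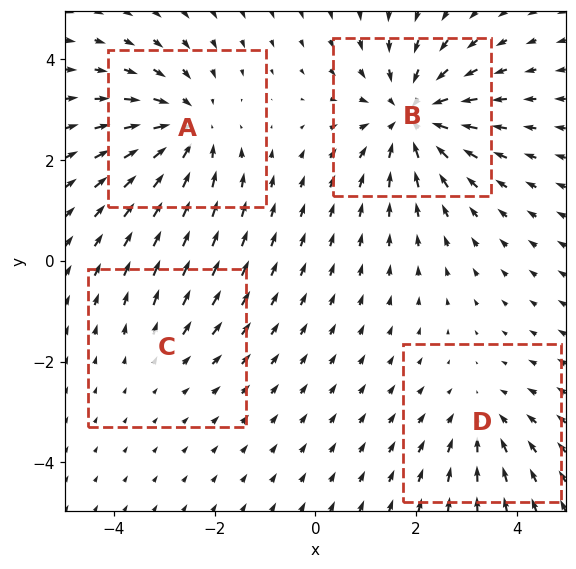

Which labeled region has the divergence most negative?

B

Divergence at each region's feature centre — A: about -5, B: about -6, C: about +2, D: about -3. Region B is most negative.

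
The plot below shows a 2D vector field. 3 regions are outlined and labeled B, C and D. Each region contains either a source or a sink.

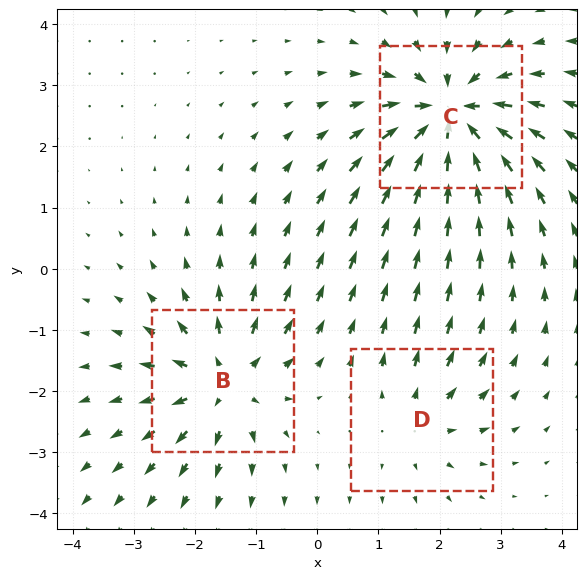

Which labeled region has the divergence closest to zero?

D

Divergence at each region's feature centre — B: about +4, C: about -6, D: about +3. Region D is closest to zero.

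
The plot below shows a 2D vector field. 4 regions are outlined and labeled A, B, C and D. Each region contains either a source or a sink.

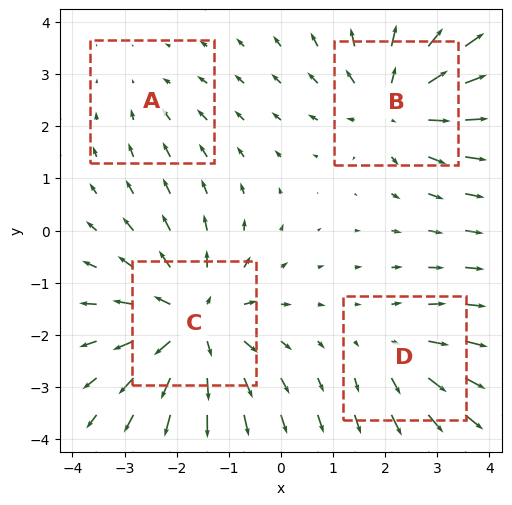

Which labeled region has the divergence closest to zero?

A

Divergence at each region's feature centre — A: about -2, B: about +5, C: about +6, D: about +3. Region A is closest to zero.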